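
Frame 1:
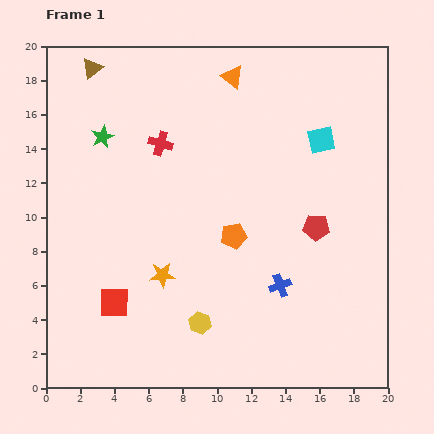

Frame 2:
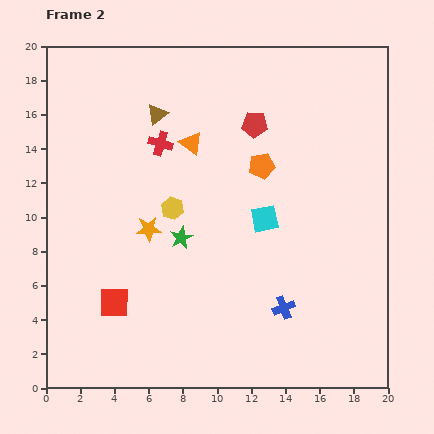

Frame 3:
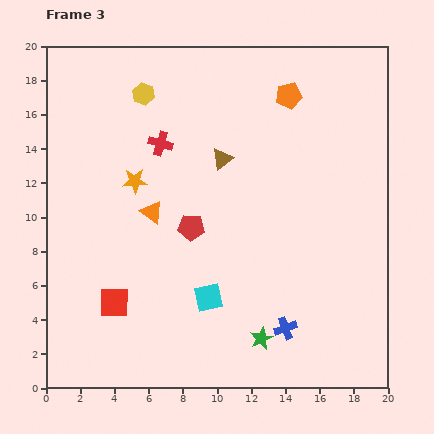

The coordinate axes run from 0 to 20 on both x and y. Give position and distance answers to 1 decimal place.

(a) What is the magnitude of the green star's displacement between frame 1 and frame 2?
7.5

The green star moved from (3.3, 14.7) to (7.9, 8.8), a distance of √(4.6² + 5.9²) ≈ 7.5.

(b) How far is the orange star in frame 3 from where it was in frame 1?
5.7

The orange star moved from (6.8, 6.6) to (5.2, 12.1), a distance of √(1.6² + 5.5²) ≈ 5.7.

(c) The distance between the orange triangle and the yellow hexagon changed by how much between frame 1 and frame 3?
-7.6

Distance in frame 1: 14.5. Distance in frame 3: 6.9.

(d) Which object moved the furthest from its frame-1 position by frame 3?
the green star

(moved 15.0; next 13.8)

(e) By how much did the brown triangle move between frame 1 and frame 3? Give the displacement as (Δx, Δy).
(7.6, -5.3)

The brown triangle was at (2.7, 18.7) in frame 1 and (10.3, 13.4) in frame 3.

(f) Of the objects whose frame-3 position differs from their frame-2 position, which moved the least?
the blue cross

(moved 1.2)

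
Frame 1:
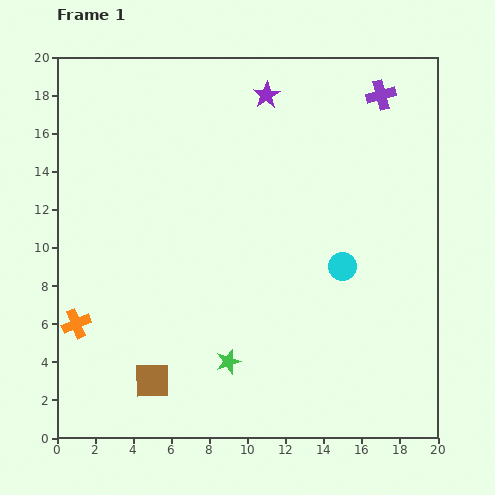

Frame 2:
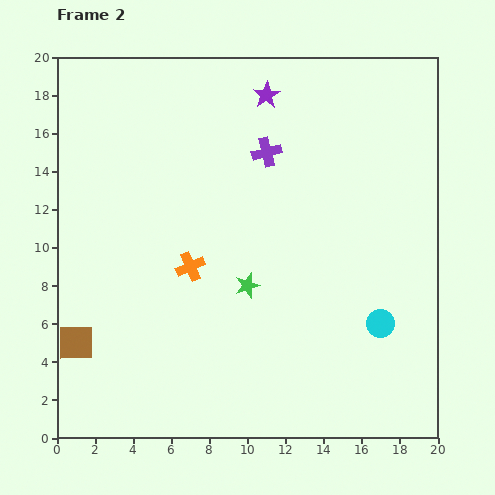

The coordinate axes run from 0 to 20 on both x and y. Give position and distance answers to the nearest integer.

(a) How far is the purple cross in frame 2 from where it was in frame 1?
7

The purple cross moved from (17, 18) to (11, 15), a distance of √(6² + 3²) ≈ 7.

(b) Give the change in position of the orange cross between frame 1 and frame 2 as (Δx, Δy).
(6, 3)

The orange cross was at (1, 6) in frame 1 and (7, 9) in frame 2.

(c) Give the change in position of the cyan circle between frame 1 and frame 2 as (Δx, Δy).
(2, -3)

The cyan circle was at (15, 9) in frame 1 and (17, 6) in frame 2.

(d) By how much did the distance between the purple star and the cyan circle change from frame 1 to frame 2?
+3

Distance in frame 1: 10. Distance in frame 2: 13.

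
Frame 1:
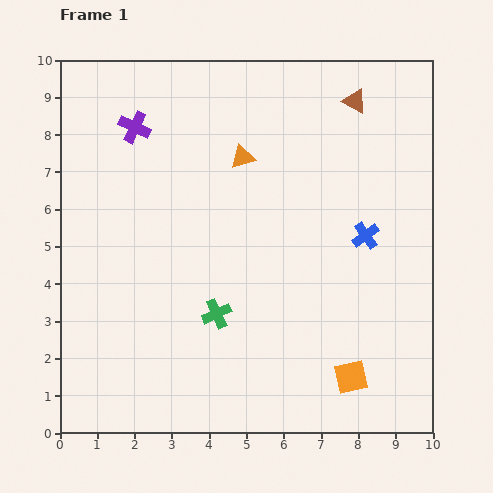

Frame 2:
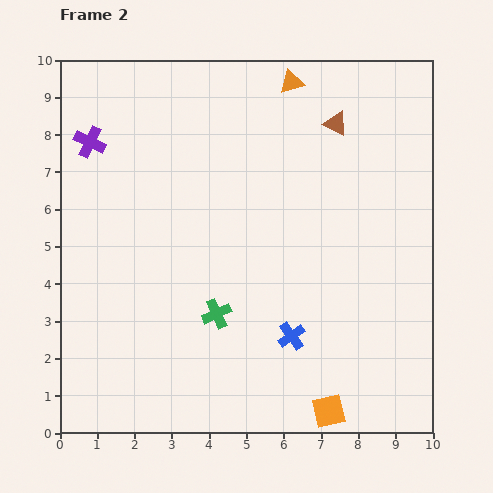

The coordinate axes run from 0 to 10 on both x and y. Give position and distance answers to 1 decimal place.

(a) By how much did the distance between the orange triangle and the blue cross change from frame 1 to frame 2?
+2.9

Distance in frame 1: 3.9. Distance in frame 2: 6.8.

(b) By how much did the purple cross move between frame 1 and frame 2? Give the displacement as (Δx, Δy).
(-1.2, -0.4)

The purple cross was at (2.0, 8.2) in frame 1 and (0.8, 7.8) in frame 2.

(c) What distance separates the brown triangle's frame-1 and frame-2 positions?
0.8

The brown triangle moved from (7.9, 8.9) to (7.4, 8.3), a distance of √(0.5² + 0.6²) ≈ 0.8.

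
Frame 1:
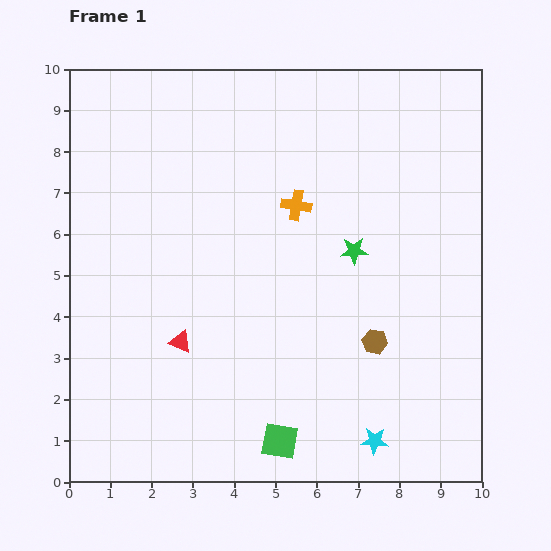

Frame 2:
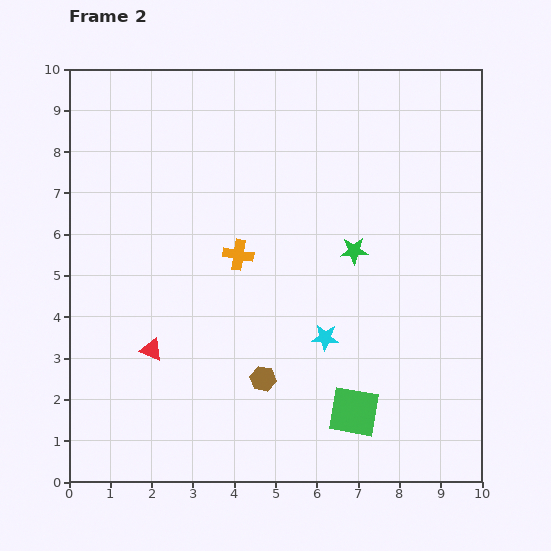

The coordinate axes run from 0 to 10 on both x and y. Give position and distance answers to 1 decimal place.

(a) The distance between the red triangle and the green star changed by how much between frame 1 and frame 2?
+0.8

Distance in frame 1: 4.7. Distance in frame 2: 5.5.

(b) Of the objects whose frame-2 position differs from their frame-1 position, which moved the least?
the red triangle

(moved 0.7)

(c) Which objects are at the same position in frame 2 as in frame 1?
the green star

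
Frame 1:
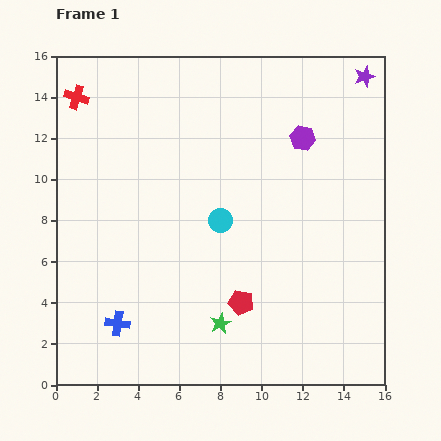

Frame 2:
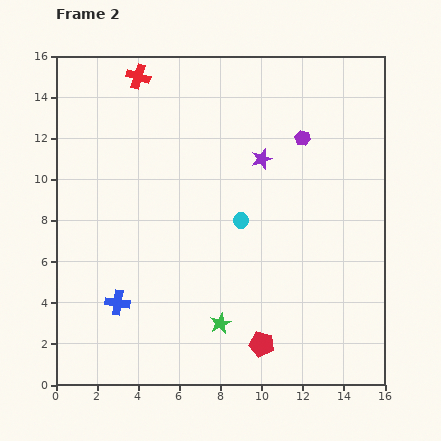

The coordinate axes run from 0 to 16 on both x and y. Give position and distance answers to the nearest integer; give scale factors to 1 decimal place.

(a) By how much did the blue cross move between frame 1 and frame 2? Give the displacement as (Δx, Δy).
(0, 1)

The blue cross was at (3, 3) in frame 1 and (3, 4) in frame 2.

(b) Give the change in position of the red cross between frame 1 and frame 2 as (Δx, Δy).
(3, 1)

The red cross was at (1, 14) in frame 1 and (4, 15) in frame 2.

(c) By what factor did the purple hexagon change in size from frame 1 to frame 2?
0.6×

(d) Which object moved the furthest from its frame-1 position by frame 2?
the purple star

(moved 6; next 3)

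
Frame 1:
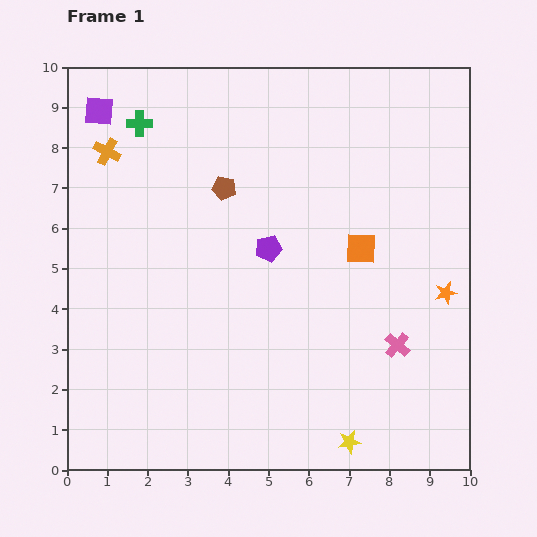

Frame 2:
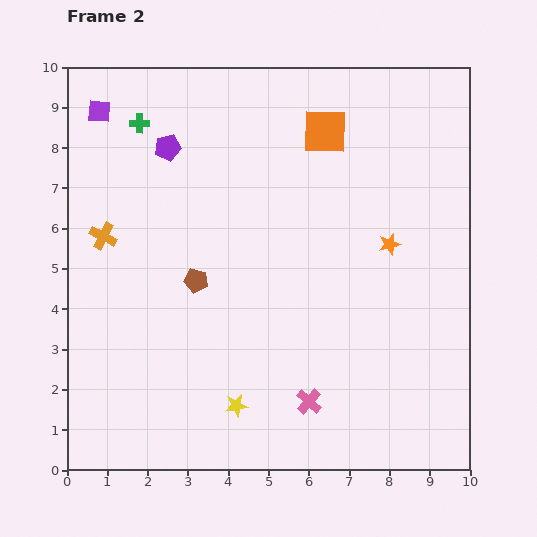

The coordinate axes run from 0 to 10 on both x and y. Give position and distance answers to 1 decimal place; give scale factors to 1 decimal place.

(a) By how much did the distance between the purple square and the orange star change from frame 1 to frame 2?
-1.8

Distance in frame 1: 9.7. Distance in frame 2: 7.9.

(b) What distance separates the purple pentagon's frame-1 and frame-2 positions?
3.5

The purple pentagon moved from (5.0, 5.5) to (2.5, 8.0), a distance of √(2.5² + 2.5²) ≈ 3.5.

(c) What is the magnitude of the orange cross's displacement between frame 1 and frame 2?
2.1

The orange cross moved from (1.0, 7.9) to (0.9, 5.8), a distance of √(0.1² + 2.1²) ≈ 2.1.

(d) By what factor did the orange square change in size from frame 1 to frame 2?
1.5×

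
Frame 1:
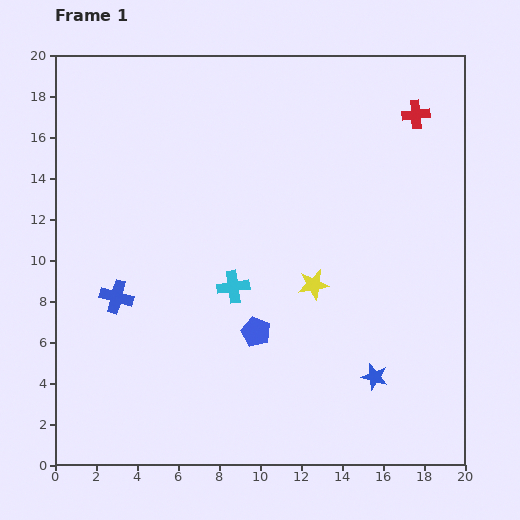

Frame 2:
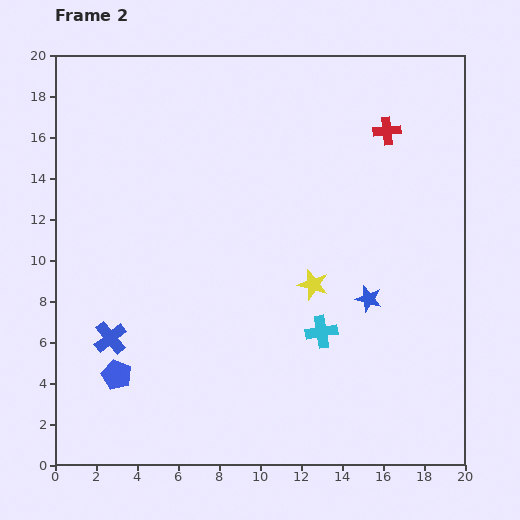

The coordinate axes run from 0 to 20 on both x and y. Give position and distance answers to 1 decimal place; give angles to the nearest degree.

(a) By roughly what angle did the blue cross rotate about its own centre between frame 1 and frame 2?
35° clockwise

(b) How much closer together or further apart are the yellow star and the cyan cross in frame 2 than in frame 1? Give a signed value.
-1.6

Distance in frame 1: 3.9. Distance in frame 2: 2.3.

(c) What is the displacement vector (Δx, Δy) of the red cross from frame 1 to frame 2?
(-1.4, -0.8)

The red cross was at (17.6, 17.1) in frame 1 and (16.2, 16.3) in frame 2.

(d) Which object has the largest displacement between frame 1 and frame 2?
the blue pentagon

(moved 7.1; next 4.8)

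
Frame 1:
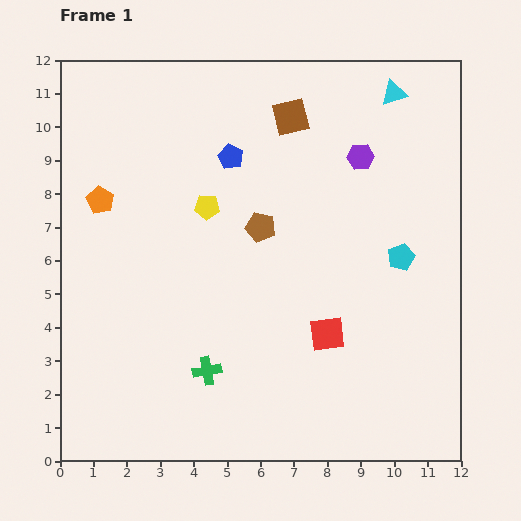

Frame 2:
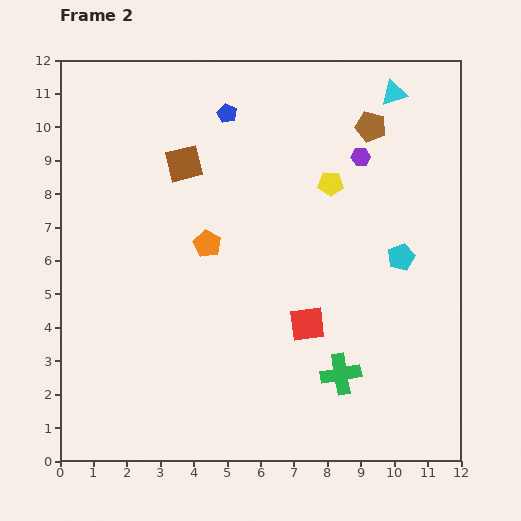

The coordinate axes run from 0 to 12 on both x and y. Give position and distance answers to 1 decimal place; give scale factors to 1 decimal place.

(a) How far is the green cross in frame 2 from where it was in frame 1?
4.0

The green cross moved from (4.4, 2.7) to (8.4, 2.6), a distance of √(4.0² + 0.1²) ≈ 4.0.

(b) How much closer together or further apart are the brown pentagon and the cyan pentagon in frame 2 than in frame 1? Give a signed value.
-0.3

Distance in frame 1: 4.3. Distance in frame 2: 4.0.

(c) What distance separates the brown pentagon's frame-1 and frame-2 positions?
4.5

The brown pentagon moved from (6.0, 7.0) to (9.3, 10.0), a distance of √(3.3² + 3.0²) ≈ 4.5.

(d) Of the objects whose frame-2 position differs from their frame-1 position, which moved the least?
the red square

(moved 0.7)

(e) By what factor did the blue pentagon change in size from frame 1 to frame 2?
0.8×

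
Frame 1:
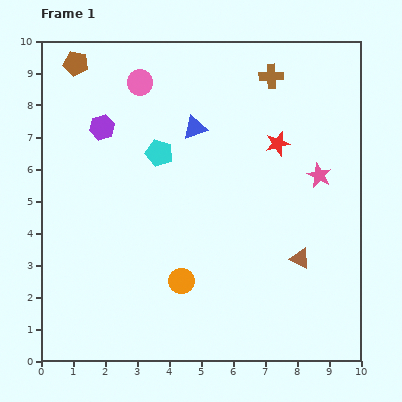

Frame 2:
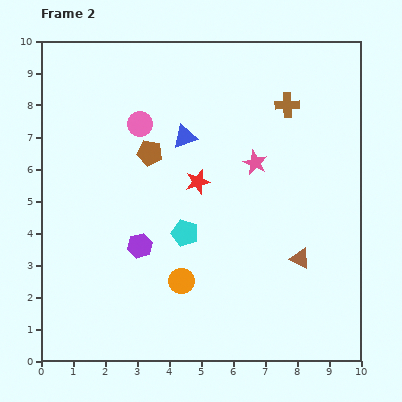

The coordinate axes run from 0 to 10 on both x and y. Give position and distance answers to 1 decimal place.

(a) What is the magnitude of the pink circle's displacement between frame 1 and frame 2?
1.3

The pink circle moved from (3.1, 8.7) to (3.1, 7.4), a distance of √(0.0² + 1.3²) ≈ 1.3.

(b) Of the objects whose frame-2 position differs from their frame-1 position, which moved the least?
the blue triangle

(moved 0.4)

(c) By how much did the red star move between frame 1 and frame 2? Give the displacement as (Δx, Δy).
(-2.5, -1.2)

The red star was at (7.4, 6.8) in frame 1 and (4.9, 5.6) in frame 2.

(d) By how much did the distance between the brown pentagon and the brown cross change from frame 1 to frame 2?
-1.5

Distance in frame 1: 6.1. Distance in frame 2: 4.6.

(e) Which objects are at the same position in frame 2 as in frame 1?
the orange circle, the brown triangle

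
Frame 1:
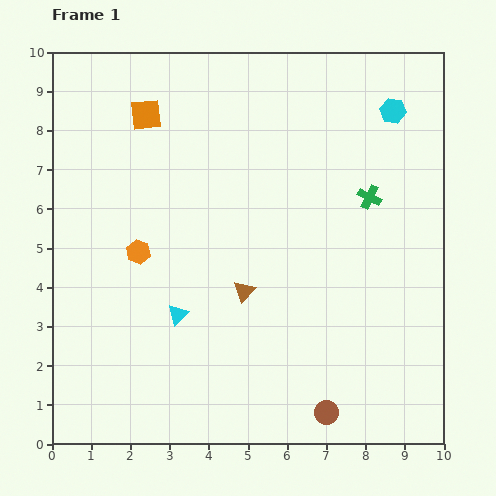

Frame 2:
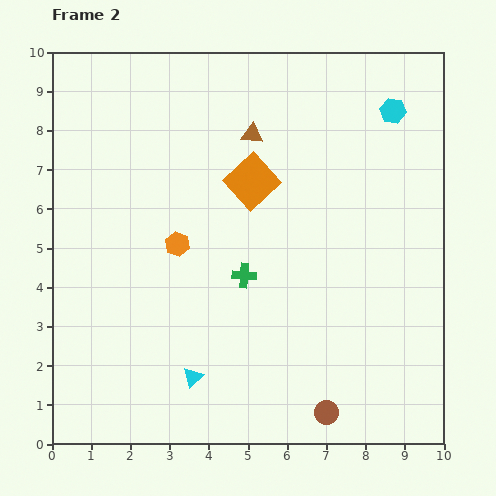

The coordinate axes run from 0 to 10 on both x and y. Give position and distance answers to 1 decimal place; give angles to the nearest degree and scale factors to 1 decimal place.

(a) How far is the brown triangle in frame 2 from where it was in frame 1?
4.0

The brown triangle moved from (4.9, 3.9) to (5.1, 7.9), a distance of √(0.2² + 4.0²) ≈ 4.0.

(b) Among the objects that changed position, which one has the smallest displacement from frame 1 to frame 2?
the orange hexagon

(moved 1.0)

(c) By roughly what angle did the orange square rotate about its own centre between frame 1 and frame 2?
37° counter-clockwise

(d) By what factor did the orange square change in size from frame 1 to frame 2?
1.6×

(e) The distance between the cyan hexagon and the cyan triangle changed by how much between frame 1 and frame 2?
+0.9

Distance in frame 1: 7.6. Distance in frame 2: 8.5.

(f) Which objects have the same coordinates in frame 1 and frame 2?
the brown circle, the cyan hexagon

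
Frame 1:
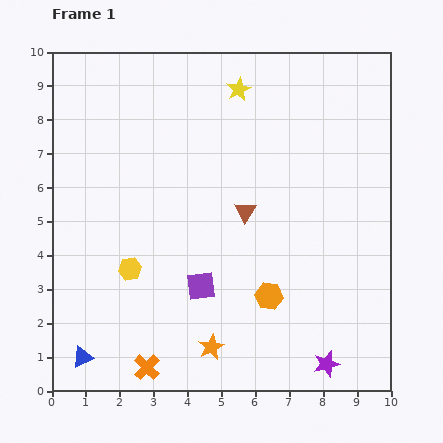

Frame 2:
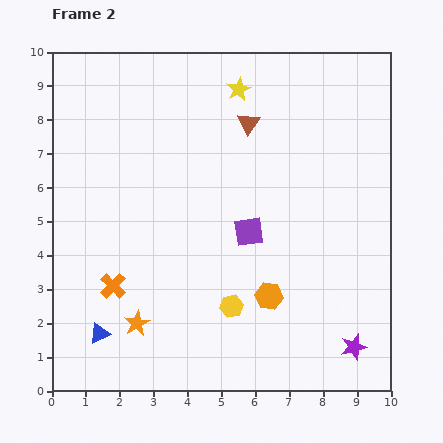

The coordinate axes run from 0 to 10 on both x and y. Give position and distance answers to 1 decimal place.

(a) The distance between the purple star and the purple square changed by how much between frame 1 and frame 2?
+0.2

Distance in frame 1: 4.4. Distance in frame 2: 4.6.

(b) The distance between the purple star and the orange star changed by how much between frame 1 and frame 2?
+3.0

Distance in frame 1: 3.4. Distance in frame 2: 6.4.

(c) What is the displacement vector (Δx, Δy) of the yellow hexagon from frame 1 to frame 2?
(3.0, -1.1)

The yellow hexagon was at (2.3, 3.6) in frame 1 and (5.3, 2.5) in frame 2.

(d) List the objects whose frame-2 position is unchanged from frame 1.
the orange hexagon, the yellow star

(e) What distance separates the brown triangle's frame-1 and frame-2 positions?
2.6

The brown triangle moved from (5.7, 5.3) to (5.8, 7.9), a distance of √(0.1² + 2.6²) ≈ 2.6.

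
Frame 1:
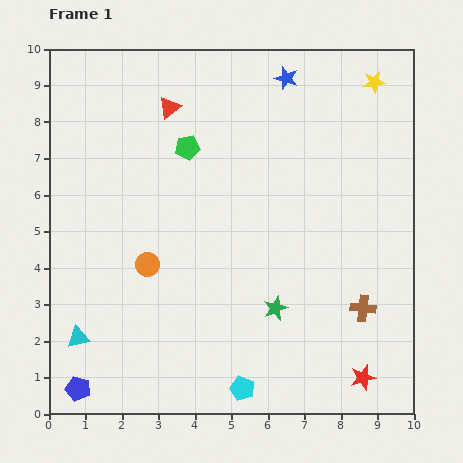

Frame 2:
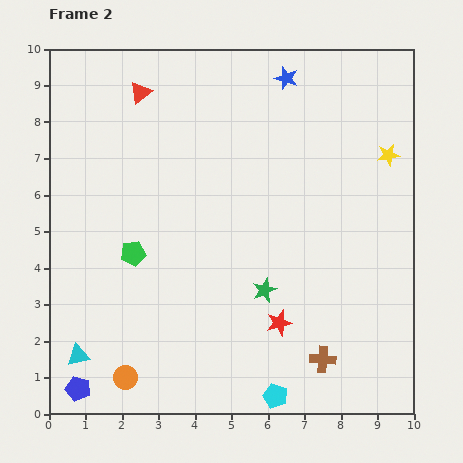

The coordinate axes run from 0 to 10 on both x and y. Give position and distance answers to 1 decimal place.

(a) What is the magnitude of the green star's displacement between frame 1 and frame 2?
0.6

The green star moved from (6.2, 2.9) to (5.9, 3.4), a distance of √(0.3² + 0.5²) ≈ 0.6.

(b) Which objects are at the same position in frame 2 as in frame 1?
the blue star, the blue pentagon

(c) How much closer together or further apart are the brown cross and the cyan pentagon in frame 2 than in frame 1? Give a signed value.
-2.4

Distance in frame 1: 4.0. Distance in frame 2: 1.6.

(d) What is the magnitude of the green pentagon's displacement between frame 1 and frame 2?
3.3

The green pentagon moved from (3.8, 7.3) to (2.3, 4.4), a distance of √(1.5² + 2.9²) ≈ 3.3.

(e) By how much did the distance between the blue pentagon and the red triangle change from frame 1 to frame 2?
+0.2

Distance in frame 1: 8.1. Distance in frame 2: 8.3.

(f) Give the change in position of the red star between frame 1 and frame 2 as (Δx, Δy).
(-2.3, 1.5)

The red star was at (8.6, 1.0) in frame 1 and (6.3, 2.5) in frame 2.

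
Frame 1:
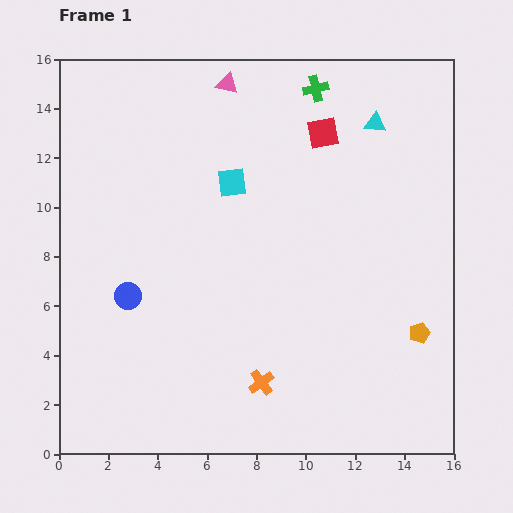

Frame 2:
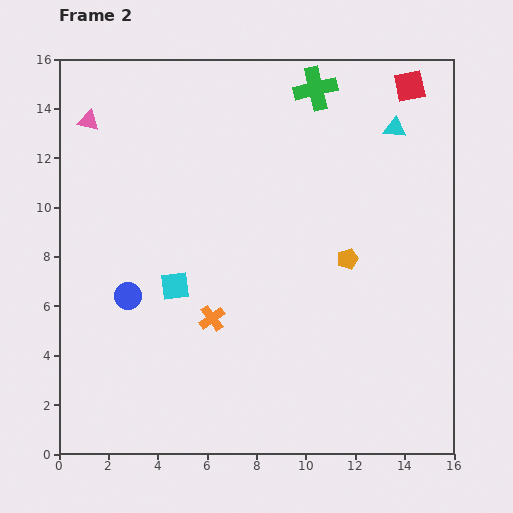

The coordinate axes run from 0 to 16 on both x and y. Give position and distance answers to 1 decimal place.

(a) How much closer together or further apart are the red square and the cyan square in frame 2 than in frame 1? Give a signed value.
+8.3

Distance in frame 1: 4.2. Distance in frame 2: 12.5.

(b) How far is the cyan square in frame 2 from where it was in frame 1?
4.8

The cyan square moved from (7.0, 11.0) to (4.7, 6.8), a distance of √(2.3² + 4.2²) ≈ 4.8.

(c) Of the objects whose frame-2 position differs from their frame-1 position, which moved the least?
the cyan triangle

(moved 0.8)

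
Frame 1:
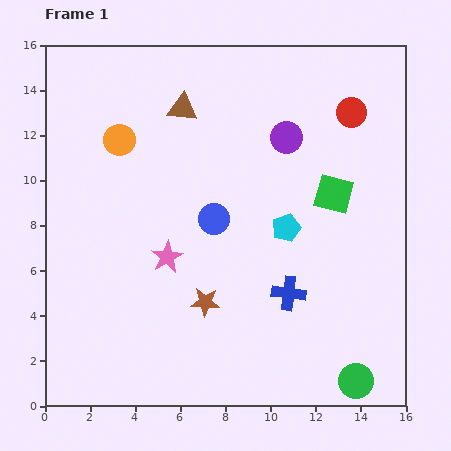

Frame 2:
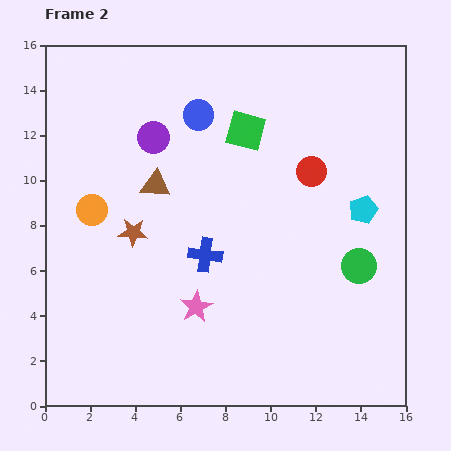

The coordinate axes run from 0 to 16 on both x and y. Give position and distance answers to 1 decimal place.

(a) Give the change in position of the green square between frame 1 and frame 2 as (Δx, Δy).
(-3.9, 2.8)

The green square was at (12.8, 9.4) in frame 1 and (8.9, 12.2) in frame 2.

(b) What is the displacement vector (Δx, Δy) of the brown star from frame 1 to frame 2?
(-3.2, 3.1)

The brown star was at (7.1, 4.6) in frame 1 and (3.9, 7.7) in frame 2.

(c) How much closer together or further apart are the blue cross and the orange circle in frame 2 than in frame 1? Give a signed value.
-4.7

Distance in frame 1: 10.1. Distance in frame 2: 5.4.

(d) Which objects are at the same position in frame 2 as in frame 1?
none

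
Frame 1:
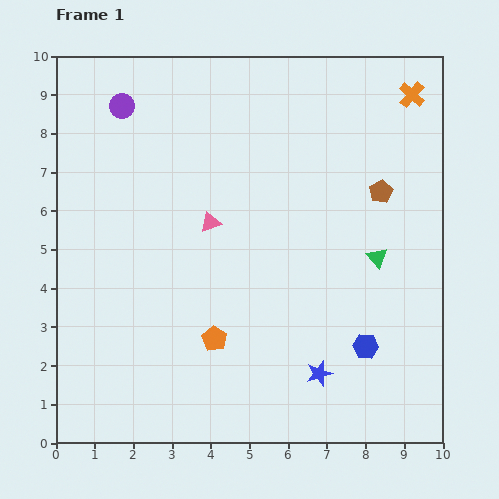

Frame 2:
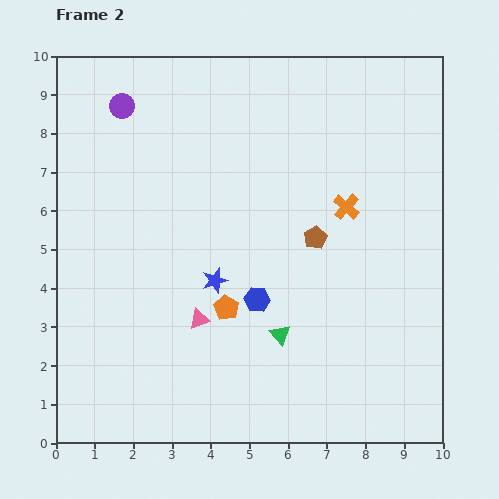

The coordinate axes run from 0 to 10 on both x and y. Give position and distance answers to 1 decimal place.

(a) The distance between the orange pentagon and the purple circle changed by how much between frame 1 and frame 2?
-0.6

Distance in frame 1: 6.5. Distance in frame 2: 5.9.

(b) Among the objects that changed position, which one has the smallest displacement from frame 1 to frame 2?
the orange pentagon

(moved 0.9)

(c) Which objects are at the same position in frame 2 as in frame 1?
the purple circle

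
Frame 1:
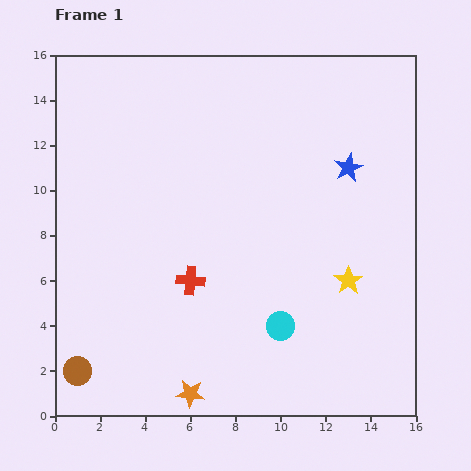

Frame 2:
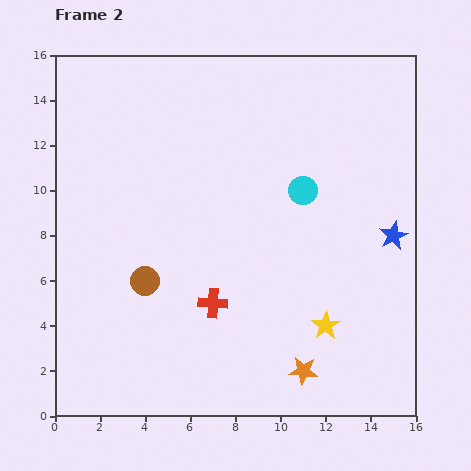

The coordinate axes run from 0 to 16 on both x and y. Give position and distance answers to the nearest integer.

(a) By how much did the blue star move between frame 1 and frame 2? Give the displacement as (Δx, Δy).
(2, -3)

The blue star was at (13, 11) in frame 1 and (15, 8) in frame 2.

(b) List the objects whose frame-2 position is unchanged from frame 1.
none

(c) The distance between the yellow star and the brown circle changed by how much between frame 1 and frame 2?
-5

Distance in frame 1: 13. Distance in frame 2: 8.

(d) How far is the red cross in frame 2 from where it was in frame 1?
1

The red cross moved from (6, 6) to (7, 5), a distance of √(1² + 1²) ≈ 1.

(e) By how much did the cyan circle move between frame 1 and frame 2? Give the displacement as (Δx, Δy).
(1, 6)

The cyan circle was at (10, 4) in frame 1 and (11, 10) in frame 2.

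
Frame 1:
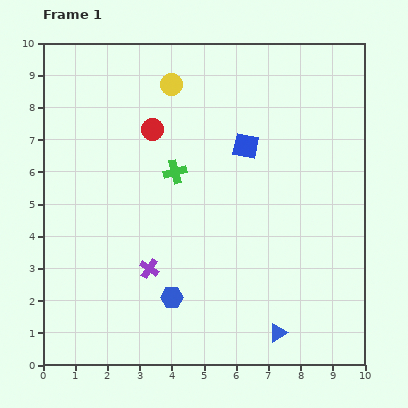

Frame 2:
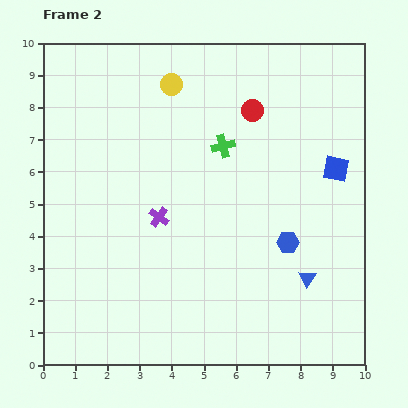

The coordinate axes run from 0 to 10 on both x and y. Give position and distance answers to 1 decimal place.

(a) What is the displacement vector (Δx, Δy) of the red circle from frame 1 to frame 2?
(3.1, 0.6)

The red circle was at (3.4, 7.3) in frame 1 and (6.5, 7.9) in frame 2.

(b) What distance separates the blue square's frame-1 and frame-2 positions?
2.9

The blue square moved from (6.3, 6.8) to (9.1, 6.1), a distance of √(2.8² + 0.7²) ≈ 2.9.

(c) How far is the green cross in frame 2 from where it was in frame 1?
1.7

The green cross moved from (4.1, 6.0) to (5.6, 6.8), a distance of √(1.5² + 0.8²) ≈ 1.7.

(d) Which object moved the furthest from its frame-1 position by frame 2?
the blue hexagon

(moved 4.0; next 3.2)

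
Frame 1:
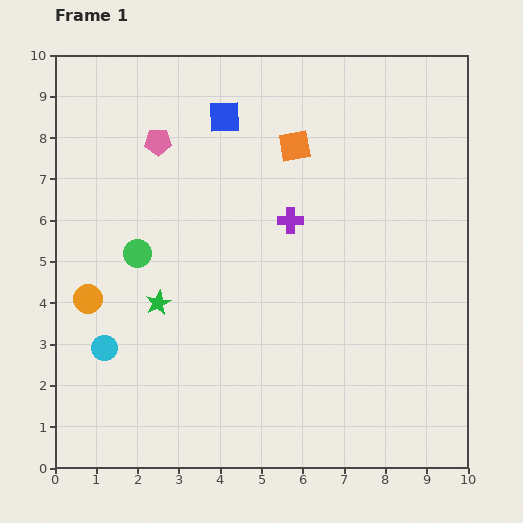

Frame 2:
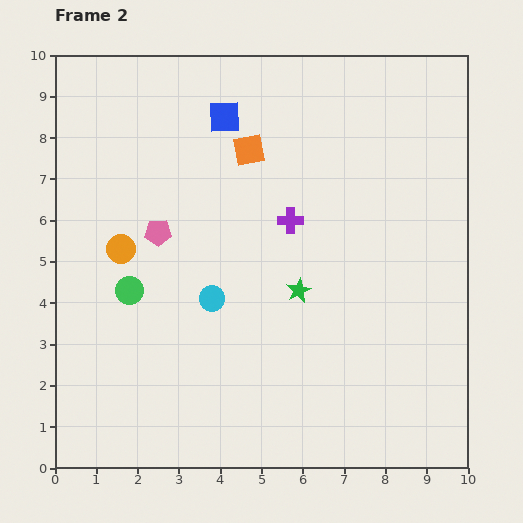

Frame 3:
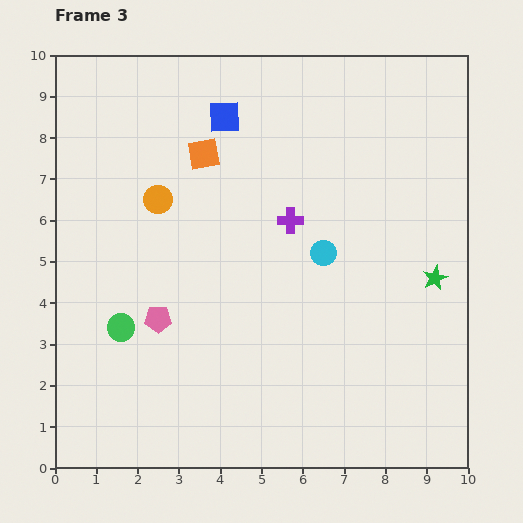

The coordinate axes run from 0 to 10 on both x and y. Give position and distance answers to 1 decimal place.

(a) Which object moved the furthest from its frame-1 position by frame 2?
the green star

(moved 3.4; next 2.9)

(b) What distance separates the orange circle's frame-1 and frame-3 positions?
2.9

The orange circle moved from (0.8, 4.1) to (2.5, 6.5), a distance of √(1.7² + 2.4²) ≈ 2.9.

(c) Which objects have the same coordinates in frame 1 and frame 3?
the purple cross, the blue square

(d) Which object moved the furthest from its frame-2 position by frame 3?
the green star

(moved 3.3; next 2.9)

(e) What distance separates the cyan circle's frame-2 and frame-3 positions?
2.9

The cyan circle moved from (3.8, 4.1) to (6.5, 5.2), a distance of √(2.7² + 1.1²) ≈ 2.9.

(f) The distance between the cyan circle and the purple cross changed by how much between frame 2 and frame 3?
-1.6

Distance in frame 2: 2.7. Distance in frame 3: 1.1.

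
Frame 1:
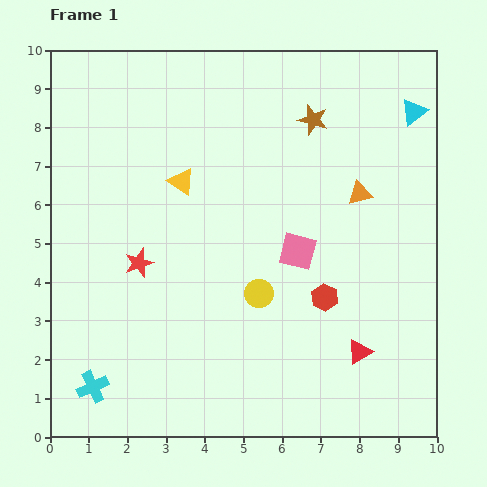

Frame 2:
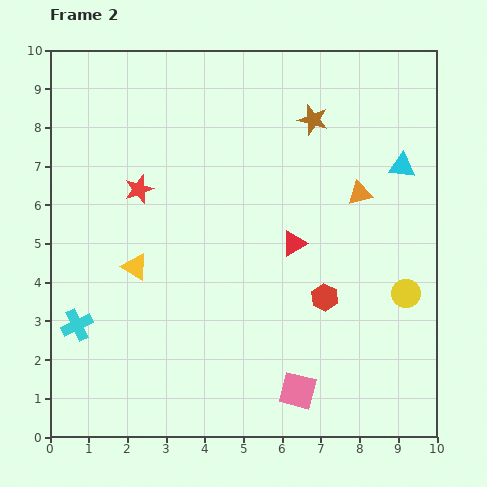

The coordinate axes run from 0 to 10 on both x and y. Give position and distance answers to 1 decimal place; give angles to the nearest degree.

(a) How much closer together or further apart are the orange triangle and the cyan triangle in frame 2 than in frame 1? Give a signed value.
-1.2

Distance in frame 1: 2.5. Distance in frame 2: 1.3.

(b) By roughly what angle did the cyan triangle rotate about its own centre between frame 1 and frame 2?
44° clockwise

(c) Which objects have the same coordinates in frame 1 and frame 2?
the brown star, the orange triangle, the red hexagon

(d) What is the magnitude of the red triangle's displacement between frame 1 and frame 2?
3.3

The red triangle moved from (8.0, 2.2) to (6.3, 5.0), a distance of √(1.7² + 2.8²) ≈ 3.3.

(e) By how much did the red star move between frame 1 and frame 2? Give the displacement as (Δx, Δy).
(0.0, 1.9)

The red star was at (2.3, 4.5) in frame 1 and (2.3, 6.4) in frame 2.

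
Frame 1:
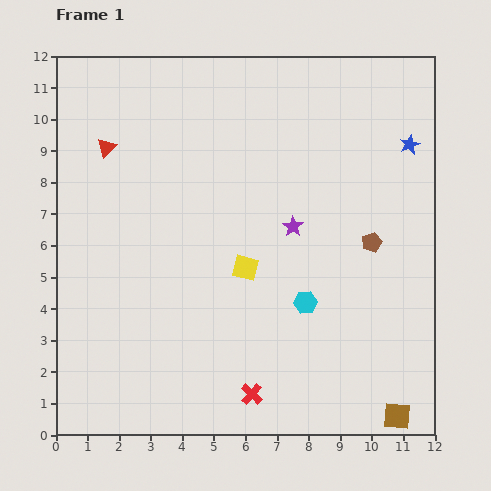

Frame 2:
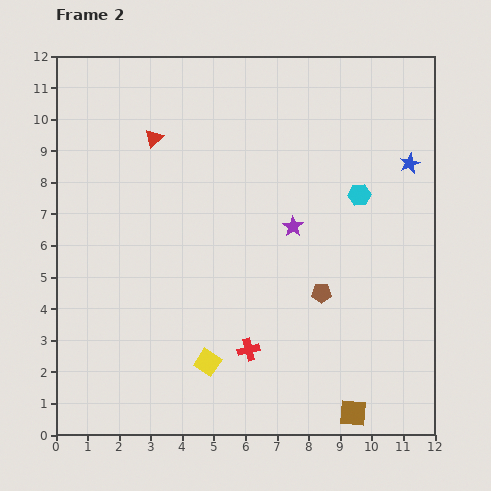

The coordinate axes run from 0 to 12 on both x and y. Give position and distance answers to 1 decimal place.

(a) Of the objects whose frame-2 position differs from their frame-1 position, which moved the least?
the blue star

(moved 0.6)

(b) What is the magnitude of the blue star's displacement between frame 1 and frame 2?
0.6

The blue star moved from (11.2, 9.2) to (11.2, 8.6), a distance of √(0.0² + 0.6²) ≈ 0.6.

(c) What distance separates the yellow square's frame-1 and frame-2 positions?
3.2

The yellow square moved from (6.0, 5.3) to (4.8, 2.3), a distance of √(1.2² + 3.0²) ≈ 3.2.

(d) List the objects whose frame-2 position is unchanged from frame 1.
the purple star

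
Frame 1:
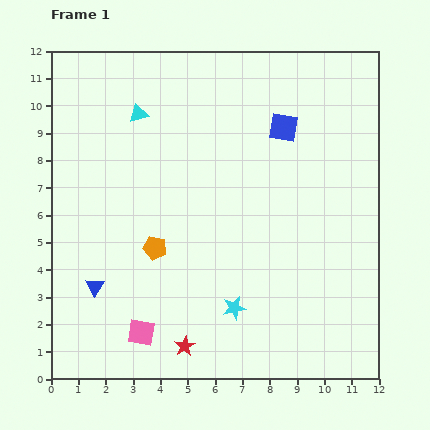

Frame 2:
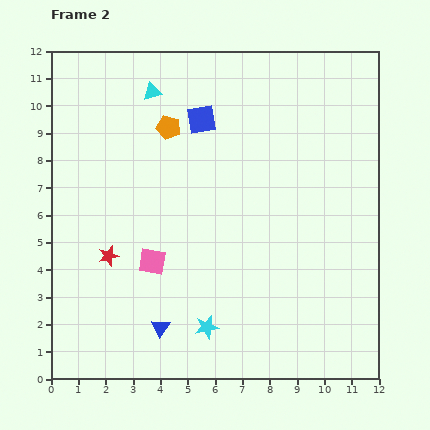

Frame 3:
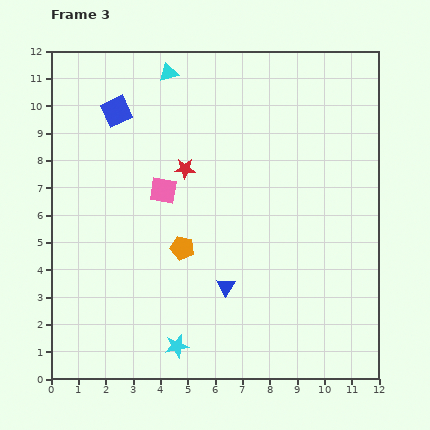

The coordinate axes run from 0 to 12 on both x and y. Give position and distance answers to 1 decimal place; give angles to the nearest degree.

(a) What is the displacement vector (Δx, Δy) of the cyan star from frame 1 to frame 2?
(-1.0, -0.7)

The cyan star was at (6.7, 2.6) in frame 1 and (5.7, 1.9) in frame 2.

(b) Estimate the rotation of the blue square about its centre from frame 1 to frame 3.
33° counter-clockwise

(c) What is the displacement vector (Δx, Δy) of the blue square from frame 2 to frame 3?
(-3.1, 0.3)

The blue square was at (5.5, 9.5) in frame 2 and (2.4, 9.8) in frame 3.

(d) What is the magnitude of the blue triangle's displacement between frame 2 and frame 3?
2.8

The blue triangle moved from (4.0, 1.9) to (6.4, 3.4), a distance of √(2.4² + 1.5²) ≈ 2.8.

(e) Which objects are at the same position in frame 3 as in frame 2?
none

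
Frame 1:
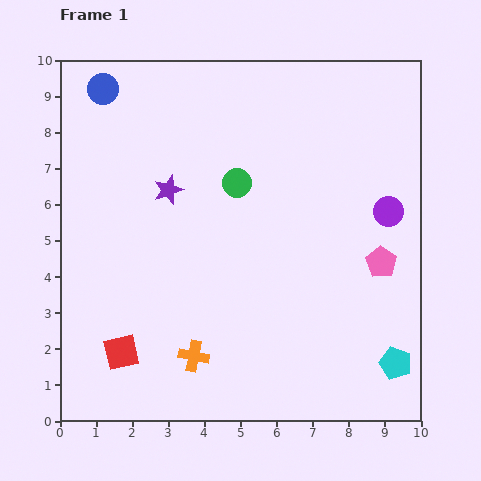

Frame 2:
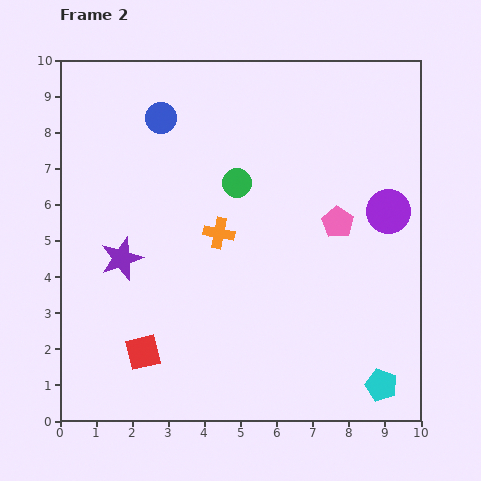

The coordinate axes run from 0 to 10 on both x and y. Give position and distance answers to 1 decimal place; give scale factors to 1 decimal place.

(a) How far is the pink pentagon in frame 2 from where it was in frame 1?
1.6

The pink pentagon moved from (8.9, 4.4) to (7.7, 5.5), a distance of √(1.2² + 1.1²) ≈ 1.6.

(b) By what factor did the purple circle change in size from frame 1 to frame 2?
1.5×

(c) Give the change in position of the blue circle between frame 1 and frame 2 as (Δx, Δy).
(1.6, -0.8)

The blue circle was at (1.2, 9.2) in frame 1 and (2.8, 8.4) in frame 2.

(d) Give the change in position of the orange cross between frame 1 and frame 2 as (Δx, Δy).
(0.7, 3.4)

The orange cross was at (3.7, 1.8) in frame 1 and (4.4, 5.2) in frame 2.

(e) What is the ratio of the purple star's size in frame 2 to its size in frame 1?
1.4×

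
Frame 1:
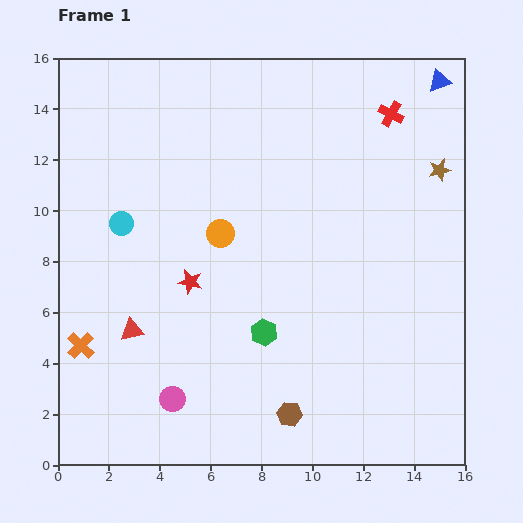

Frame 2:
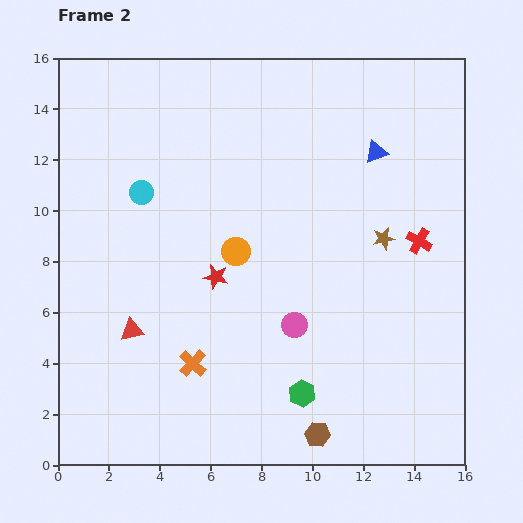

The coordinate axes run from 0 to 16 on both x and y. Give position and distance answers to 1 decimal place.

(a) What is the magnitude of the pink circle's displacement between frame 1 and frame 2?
5.6

The pink circle moved from (4.5, 2.6) to (9.3, 5.5), a distance of √(4.8² + 2.9²) ≈ 5.6.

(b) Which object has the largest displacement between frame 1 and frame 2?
the pink circle

(moved 5.6; next 5.1)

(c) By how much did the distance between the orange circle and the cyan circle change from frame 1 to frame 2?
+0.5

Distance in frame 1: 3.9. Distance in frame 2: 4.4.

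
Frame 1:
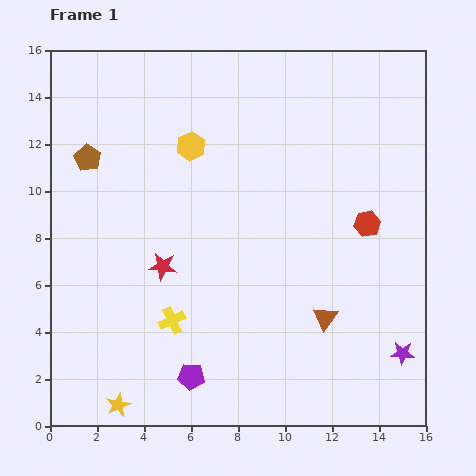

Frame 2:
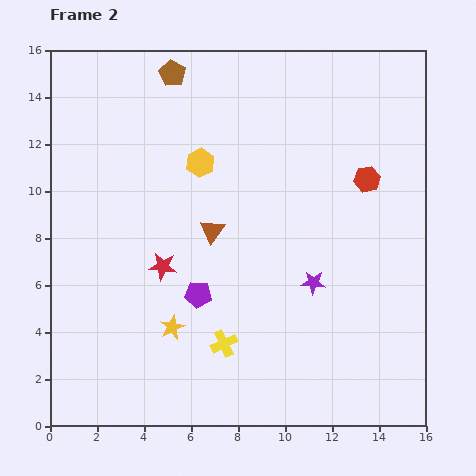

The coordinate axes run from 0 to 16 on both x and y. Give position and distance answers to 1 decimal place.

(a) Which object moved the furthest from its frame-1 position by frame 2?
the brown triangle

(moved 6.1; next 5.1)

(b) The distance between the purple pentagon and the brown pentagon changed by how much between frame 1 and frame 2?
-0.8

Distance in frame 1: 10.3. Distance in frame 2: 9.5.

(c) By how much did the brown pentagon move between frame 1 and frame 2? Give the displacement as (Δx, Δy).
(3.6, 3.6)

The brown pentagon was at (1.6, 11.4) in frame 1 and (5.2, 15.0) in frame 2.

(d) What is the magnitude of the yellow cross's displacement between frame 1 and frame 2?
2.4

The yellow cross moved from (5.2, 4.5) to (7.4, 3.5), a distance of √(2.2² + 1.0²) ≈ 2.4.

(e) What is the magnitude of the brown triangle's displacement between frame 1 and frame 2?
6.1

The brown triangle moved from (11.7, 4.6) to (6.9, 8.3), a distance of √(4.8² + 3.7²) ≈ 6.1.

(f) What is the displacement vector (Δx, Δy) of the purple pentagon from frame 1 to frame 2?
(0.3, 3.5)

The purple pentagon was at (6.0, 2.1) in frame 1 and (6.3, 5.6) in frame 2.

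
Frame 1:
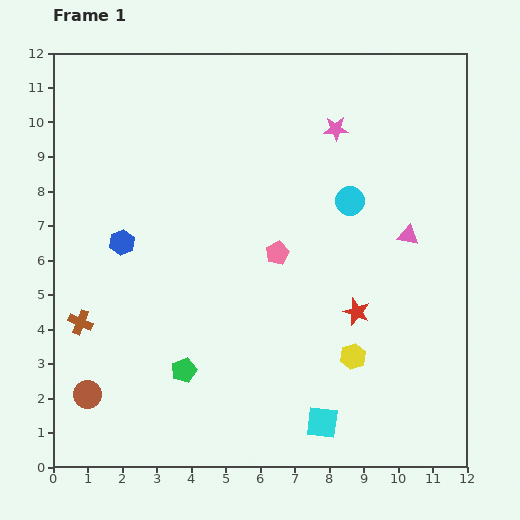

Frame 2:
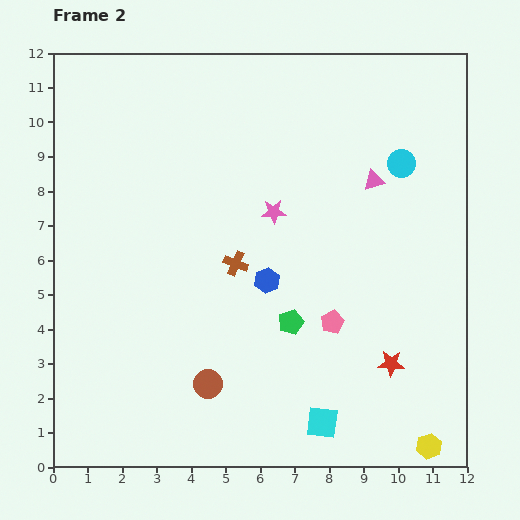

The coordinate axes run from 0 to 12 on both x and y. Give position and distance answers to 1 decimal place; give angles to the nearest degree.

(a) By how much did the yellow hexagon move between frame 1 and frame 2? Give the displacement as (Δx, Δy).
(2.2, -2.6)

The yellow hexagon was at (8.7, 3.2) in frame 1 and (10.9, 0.6) in frame 2.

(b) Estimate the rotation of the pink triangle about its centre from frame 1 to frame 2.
27° counter-clockwise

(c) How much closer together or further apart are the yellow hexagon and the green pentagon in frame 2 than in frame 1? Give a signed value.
+0.5

Distance in frame 1: 4.9. Distance in frame 2: 5.4.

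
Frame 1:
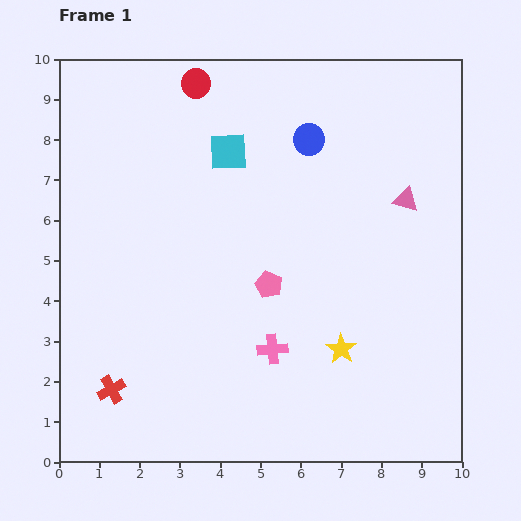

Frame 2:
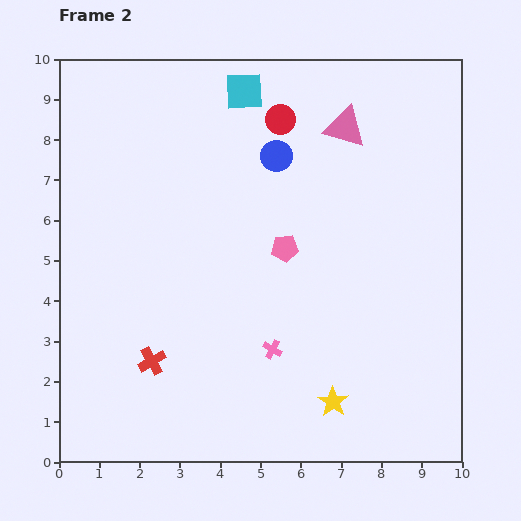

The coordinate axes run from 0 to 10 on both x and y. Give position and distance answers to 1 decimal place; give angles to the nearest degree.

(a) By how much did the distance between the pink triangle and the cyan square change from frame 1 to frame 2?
-1.9

Distance in frame 1: 4.6. Distance in frame 2: 2.7.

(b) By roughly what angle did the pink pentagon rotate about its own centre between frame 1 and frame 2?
30° counter-clockwise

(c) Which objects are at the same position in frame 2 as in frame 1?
the pink cross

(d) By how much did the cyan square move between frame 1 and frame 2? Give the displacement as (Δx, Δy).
(0.4, 1.5)

The cyan square was at (4.2, 7.7) in frame 1 and (4.6, 9.2) in frame 2.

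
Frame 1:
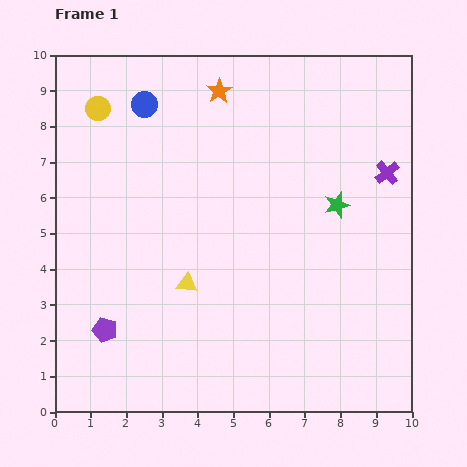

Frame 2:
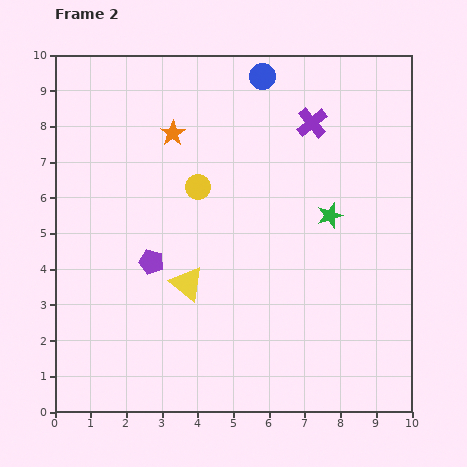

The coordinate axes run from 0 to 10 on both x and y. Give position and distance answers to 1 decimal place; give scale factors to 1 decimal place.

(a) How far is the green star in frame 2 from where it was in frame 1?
0.4

The green star moved from (7.9, 5.8) to (7.7, 5.5), a distance of √(0.2² + 0.3²) ≈ 0.4.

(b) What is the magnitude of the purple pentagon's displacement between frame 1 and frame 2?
2.3

The purple pentagon moved from (1.4, 2.3) to (2.7, 4.2), a distance of √(1.3² + 1.9²) ≈ 2.3.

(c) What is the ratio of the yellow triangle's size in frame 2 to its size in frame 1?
1.7×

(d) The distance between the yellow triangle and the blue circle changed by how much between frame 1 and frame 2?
+1.1

Distance in frame 1: 5.1. Distance in frame 2: 6.2.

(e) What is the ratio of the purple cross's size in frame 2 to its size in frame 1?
1.3×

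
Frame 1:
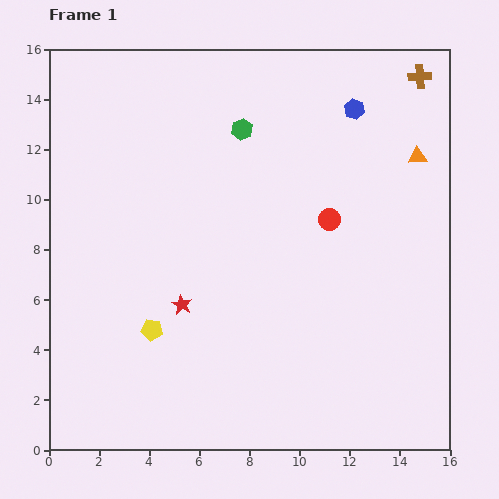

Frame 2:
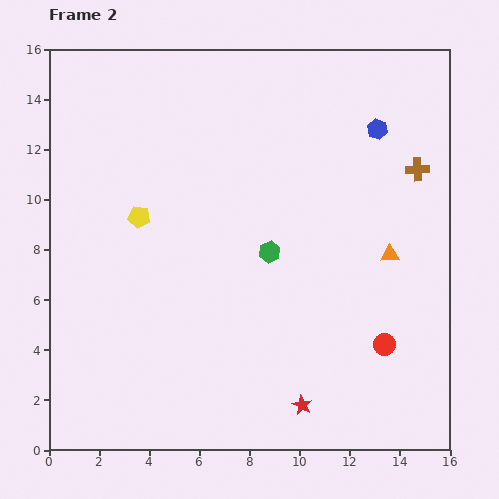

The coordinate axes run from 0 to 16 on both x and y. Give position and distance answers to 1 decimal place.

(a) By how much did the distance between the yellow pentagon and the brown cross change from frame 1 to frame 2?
-3.4

Distance in frame 1: 14.7. Distance in frame 2: 11.3.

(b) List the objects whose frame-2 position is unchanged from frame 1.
none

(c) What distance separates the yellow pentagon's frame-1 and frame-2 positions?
4.5

The yellow pentagon moved from (4.1, 4.8) to (3.6, 9.3), a distance of √(0.5² + 4.5²) ≈ 4.5.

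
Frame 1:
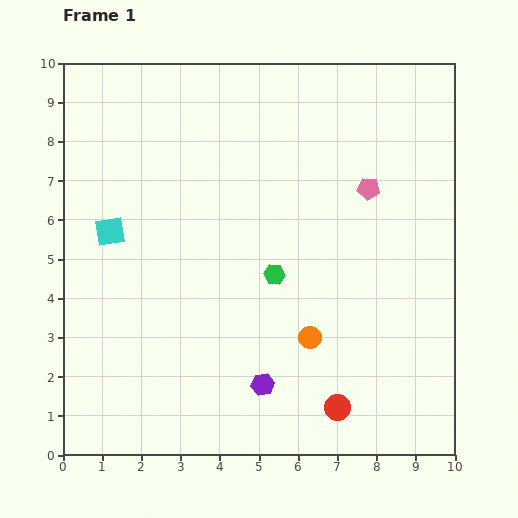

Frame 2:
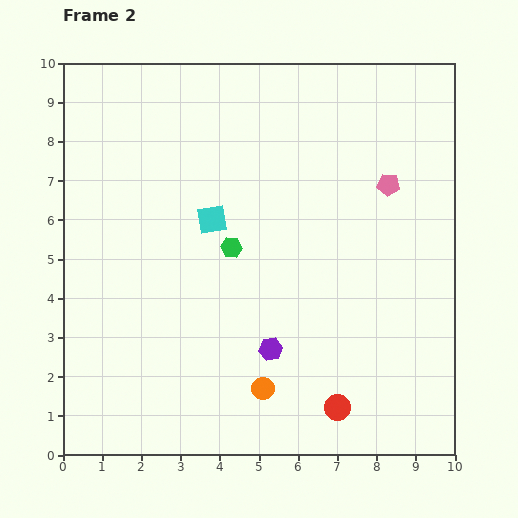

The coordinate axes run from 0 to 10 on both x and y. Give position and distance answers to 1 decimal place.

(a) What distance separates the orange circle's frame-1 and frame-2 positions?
1.8

The orange circle moved from (6.3, 3.0) to (5.1, 1.7), a distance of √(1.2² + 1.3²) ≈ 1.8.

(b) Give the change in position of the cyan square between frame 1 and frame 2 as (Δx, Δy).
(2.6, 0.3)

The cyan square was at (1.2, 5.7) in frame 1 and (3.8, 6.0) in frame 2.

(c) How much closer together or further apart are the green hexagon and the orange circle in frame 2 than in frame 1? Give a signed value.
+1.9

Distance in frame 1: 1.8. Distance in frame 2: 3.7.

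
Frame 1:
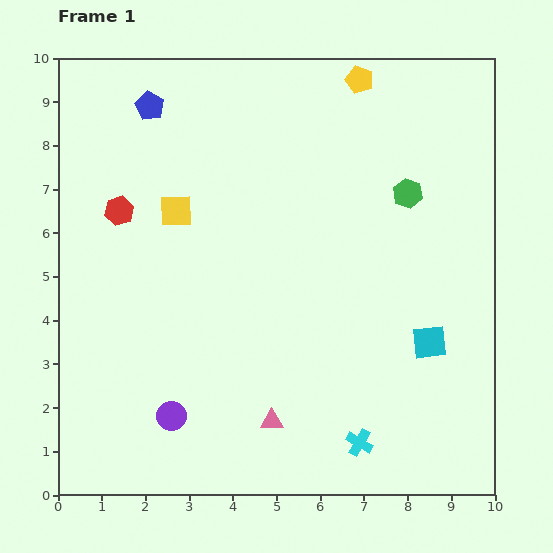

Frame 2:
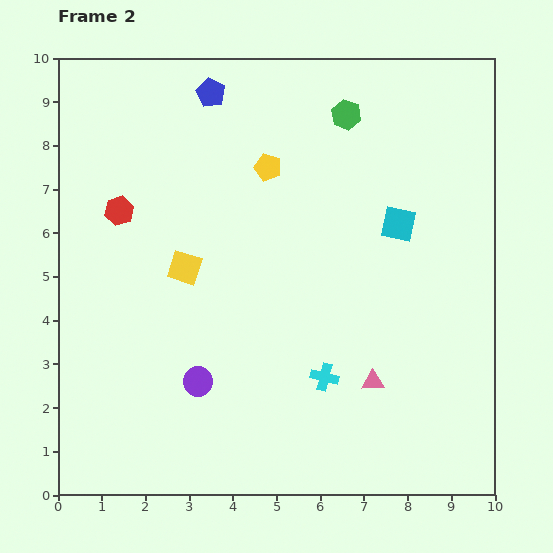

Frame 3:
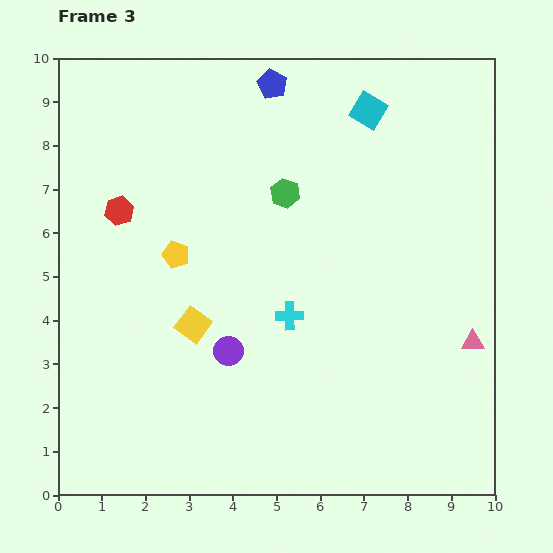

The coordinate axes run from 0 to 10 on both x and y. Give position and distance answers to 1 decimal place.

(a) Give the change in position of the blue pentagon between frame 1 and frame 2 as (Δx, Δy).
(1.4, 0.3)

The blue pentagon was at (2.1, 8.9) in frame 1 and (3.5, 9.2) in frame 2.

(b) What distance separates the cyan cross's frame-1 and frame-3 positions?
3.3

The cyan cross moved from (6.9, 1.2) to (5.3, 4.1), a distance of √(1.6² + 2.9²) ≈ 3.3.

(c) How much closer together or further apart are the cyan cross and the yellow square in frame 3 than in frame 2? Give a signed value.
-1.9

Distance in frame 2: 4.1. Distance in frame 3: 2.2.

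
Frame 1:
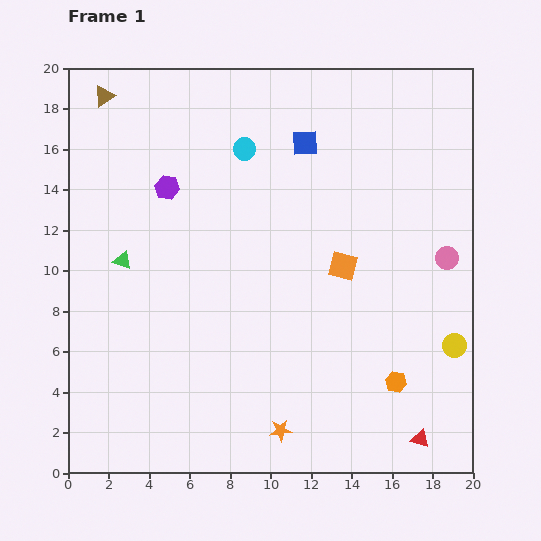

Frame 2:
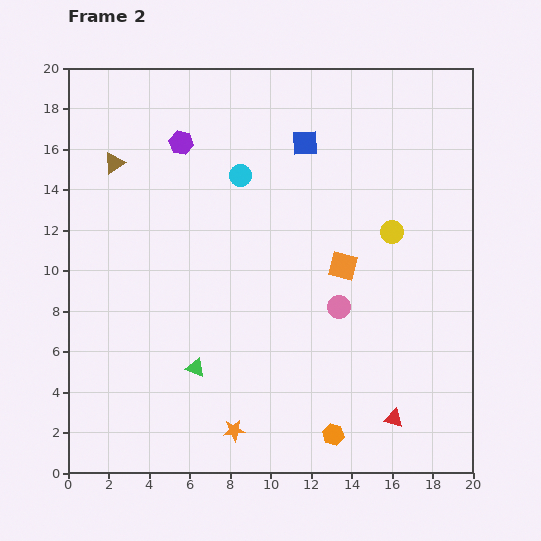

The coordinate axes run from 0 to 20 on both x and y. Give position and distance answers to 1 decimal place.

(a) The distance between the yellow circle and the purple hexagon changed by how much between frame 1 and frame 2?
-4.9

Distance in frame 1: 16.2. Distance in frame 2: 11.3.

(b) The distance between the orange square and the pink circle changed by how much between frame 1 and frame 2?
-3.1

Distance in frame 1: 5.1. Distance in frame 2: 2.0.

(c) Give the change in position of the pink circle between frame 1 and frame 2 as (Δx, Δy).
(-5.3, -2.4)

The pink circle was at (18.7, 10.6) in frame 1 and (13.4, 8.2) in frame 2.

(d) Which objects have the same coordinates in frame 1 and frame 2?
the orange square, the blue square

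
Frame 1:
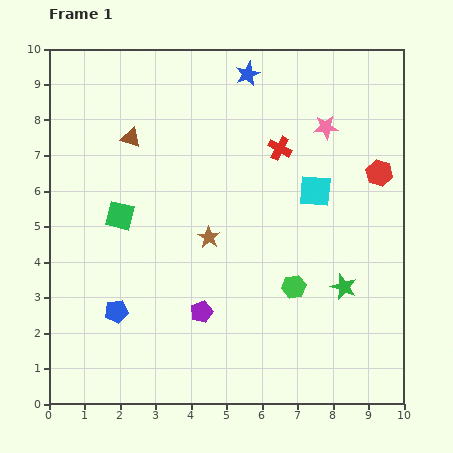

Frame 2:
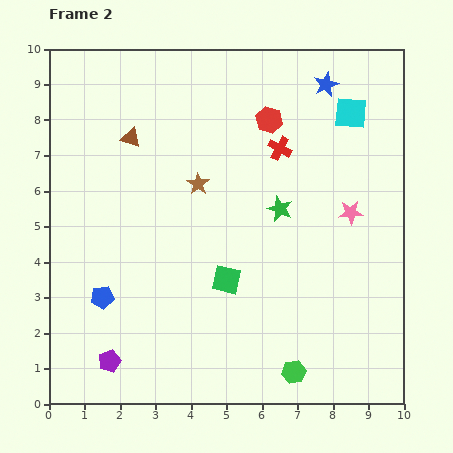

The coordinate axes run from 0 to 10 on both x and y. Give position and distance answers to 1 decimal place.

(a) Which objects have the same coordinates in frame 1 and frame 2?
the red cross, the brown triangle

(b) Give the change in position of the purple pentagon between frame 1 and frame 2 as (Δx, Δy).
(-2.6, -1.4)

The purple pentagon was at (4.3, 2.6) in frame 1 and (1.7, 1.2) in frame 2.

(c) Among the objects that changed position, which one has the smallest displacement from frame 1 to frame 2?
the blue pentagon

(moved 0.6)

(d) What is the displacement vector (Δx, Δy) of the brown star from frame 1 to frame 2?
(-0.3, 1.5)

The brown star was at (4.5, 4.7) in frame 1 and (4.2, 6.2) in frame 2.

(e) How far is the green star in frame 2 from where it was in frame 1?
2.8

The green star moved from (8.3, 3.3) to (6.5, 5.5), a distance of √(1.8² + 2.2²) ≈ 2.8.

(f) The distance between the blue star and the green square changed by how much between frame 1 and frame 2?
+0.8

Distance in frame 1: 5.4. Distance in frame 2: 6.2.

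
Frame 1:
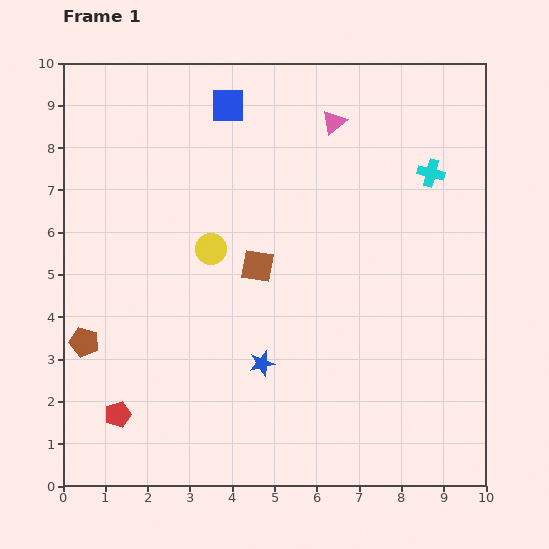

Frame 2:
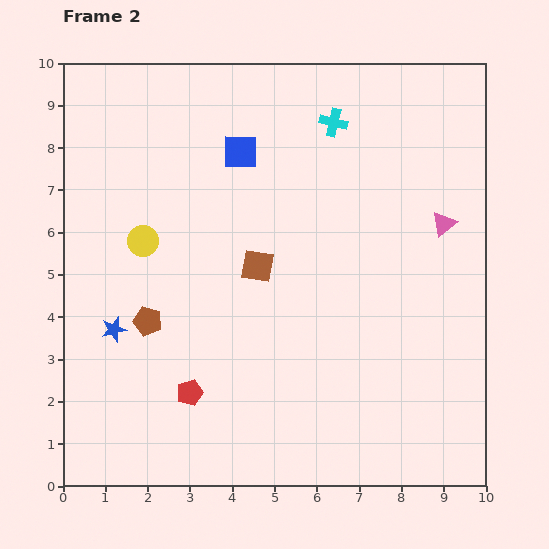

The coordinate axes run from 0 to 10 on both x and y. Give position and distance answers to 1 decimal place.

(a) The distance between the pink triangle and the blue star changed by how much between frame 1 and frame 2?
+2.3

Distance in frame 1: 5.9. Distance in frame 2: 8.2.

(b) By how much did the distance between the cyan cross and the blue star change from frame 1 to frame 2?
+1.1

Distance in frame 1: 6.0. Distance in frame 2: 7.1.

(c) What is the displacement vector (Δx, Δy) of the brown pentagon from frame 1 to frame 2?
(1.5, 0.5)

The brown pentagon was at (0.5, 3.4) in frame 1 and (2.0, 3.9) in frame 2.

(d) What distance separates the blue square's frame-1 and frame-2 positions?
1.1

The blue square moved from (3.9, 9.0) to (4.2, 7.9), a distance of √(0.3² + 1.1²) ≈ 1.1.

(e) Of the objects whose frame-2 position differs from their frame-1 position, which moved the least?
the blue square

(moved 1.1)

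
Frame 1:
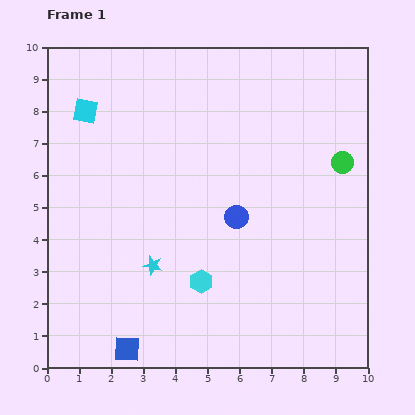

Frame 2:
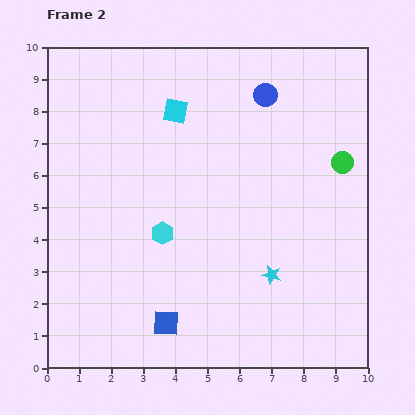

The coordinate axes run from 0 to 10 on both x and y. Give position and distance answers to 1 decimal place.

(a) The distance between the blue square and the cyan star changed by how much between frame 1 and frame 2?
+0.9

Distance in frame 1: 2.7. Distance in frame 2: 3.6.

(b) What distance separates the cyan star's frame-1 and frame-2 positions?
3.7

The cyan star moved from (3.3, 3.2) to (7.0, 2.9), a distance of √(3.7² + 0.3²) ≈ 3.7.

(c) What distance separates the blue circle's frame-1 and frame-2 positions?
3.9

The blue circle moved from (5.9, 4.7) to (6.8, 8.5), a distance of √(0.9² + 3.8²) ≈ 3.9.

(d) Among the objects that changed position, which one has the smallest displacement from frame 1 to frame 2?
the blue square

(moved 1.4)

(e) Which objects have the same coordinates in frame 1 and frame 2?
the green circle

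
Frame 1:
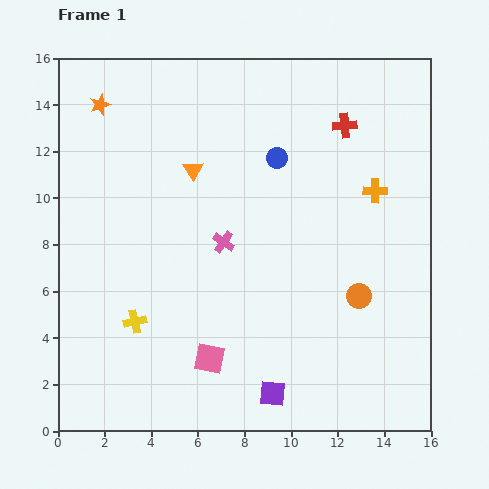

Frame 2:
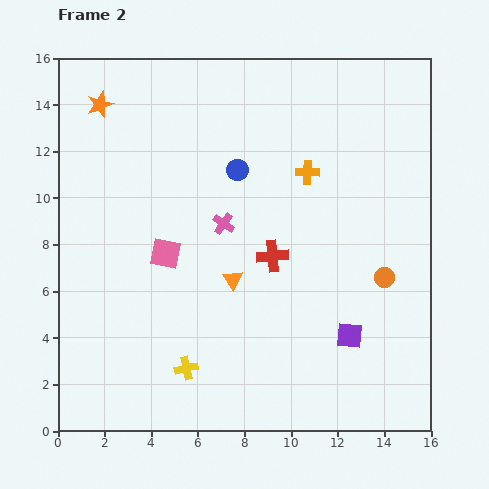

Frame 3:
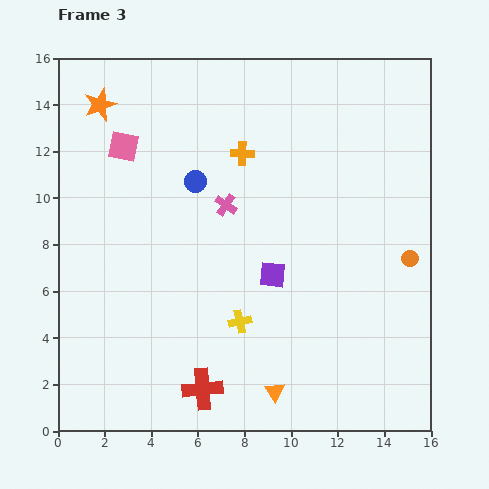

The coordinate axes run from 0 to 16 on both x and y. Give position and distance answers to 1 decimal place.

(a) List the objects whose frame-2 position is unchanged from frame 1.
the orange star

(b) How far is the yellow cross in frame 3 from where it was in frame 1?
4.5

The yellow cross moved from (3.3, 4.7) to (7.8, 4.7), a distance of √(4.5² + 0.0²) ≈ 4.5.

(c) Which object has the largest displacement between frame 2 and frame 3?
the red cross

(moved 6.4; next 5.1)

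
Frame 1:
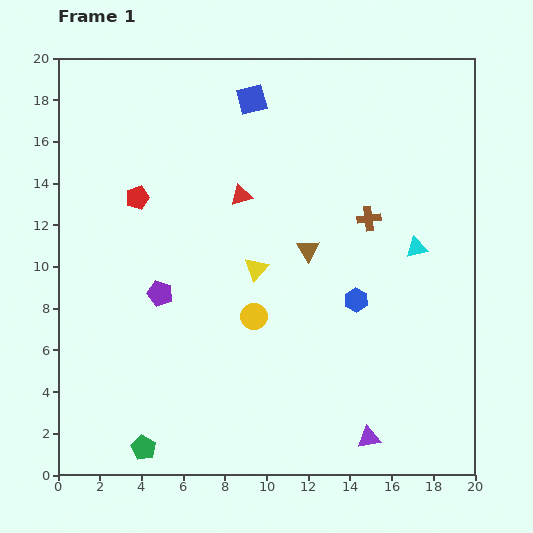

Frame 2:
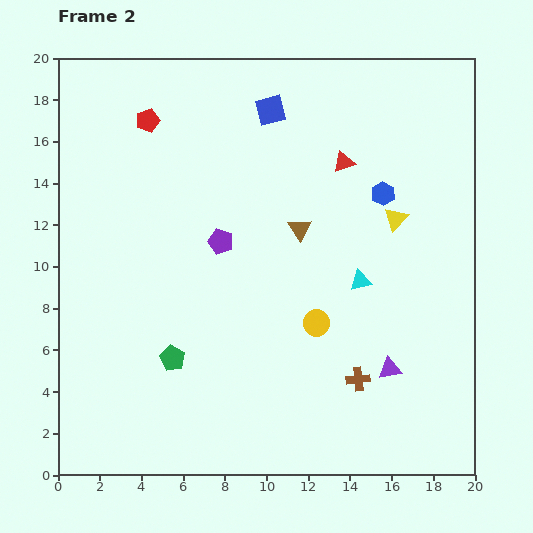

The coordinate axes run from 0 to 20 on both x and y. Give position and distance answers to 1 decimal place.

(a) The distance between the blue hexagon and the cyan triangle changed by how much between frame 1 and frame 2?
+0.5

Distance in frame 1: 3.8. Distance in frame 2: 4.3.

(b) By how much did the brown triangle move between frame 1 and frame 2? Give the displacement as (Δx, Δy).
(-0.4, 1.0)

The brown triangle was at (12.0, 10.8) in frame 1 and (11.6, 11.8) in frame 2.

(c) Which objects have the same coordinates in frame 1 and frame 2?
none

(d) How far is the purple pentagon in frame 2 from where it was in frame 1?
3.8

The purple pentagon moved from (4.9, 8.7) to (7.8, 11.2), a distance of √(2.9² + 2.5²) ≈ 3.8.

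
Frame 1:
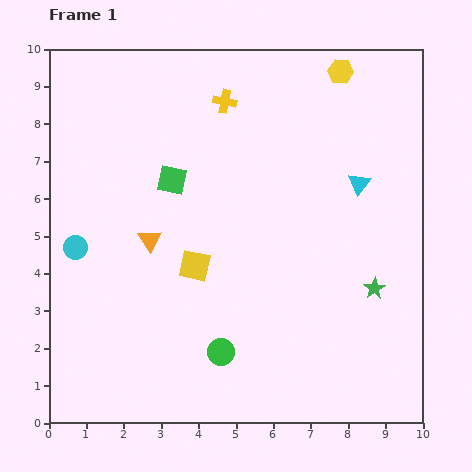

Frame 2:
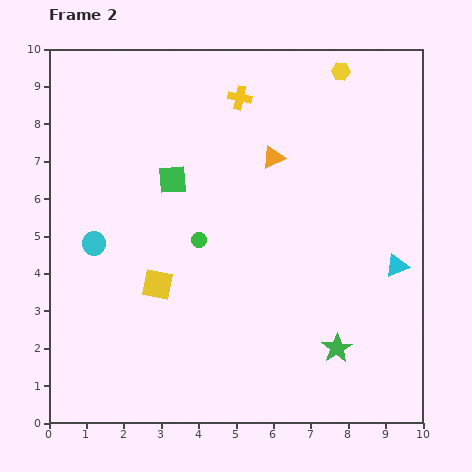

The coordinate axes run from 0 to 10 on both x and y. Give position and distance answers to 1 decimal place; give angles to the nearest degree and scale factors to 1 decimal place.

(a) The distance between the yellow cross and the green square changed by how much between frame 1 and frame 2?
+0.3

Distance in frame 1: 2.5. Distance in frame 2: 2.8.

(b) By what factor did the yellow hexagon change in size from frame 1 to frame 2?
0.7×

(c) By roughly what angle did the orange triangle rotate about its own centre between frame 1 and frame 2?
40° clockwise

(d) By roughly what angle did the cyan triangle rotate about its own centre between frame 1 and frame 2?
28° clockwise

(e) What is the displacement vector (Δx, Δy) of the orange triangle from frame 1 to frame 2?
(3.3, 2.2)

The orange triangle was at (2.7, 4.9) in frame 1 and (6.0, 7.1) in frame 2.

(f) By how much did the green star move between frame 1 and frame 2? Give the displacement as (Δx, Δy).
(-1.0, -1.6)

The green star was at (8.7, 3.6) in frame 1 and (7.7, 2.0) in frame 2.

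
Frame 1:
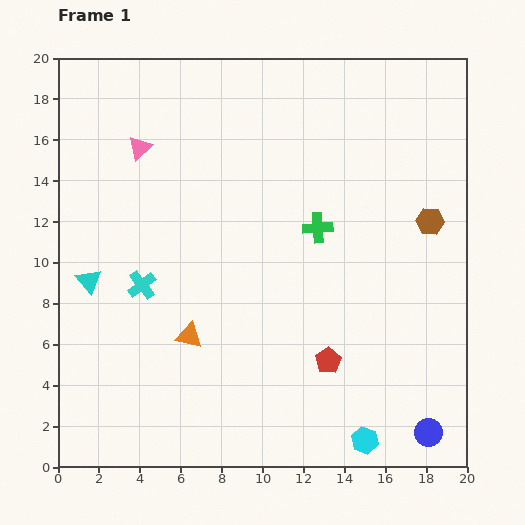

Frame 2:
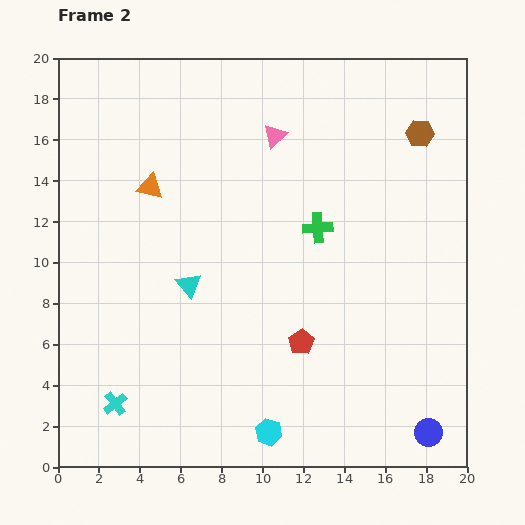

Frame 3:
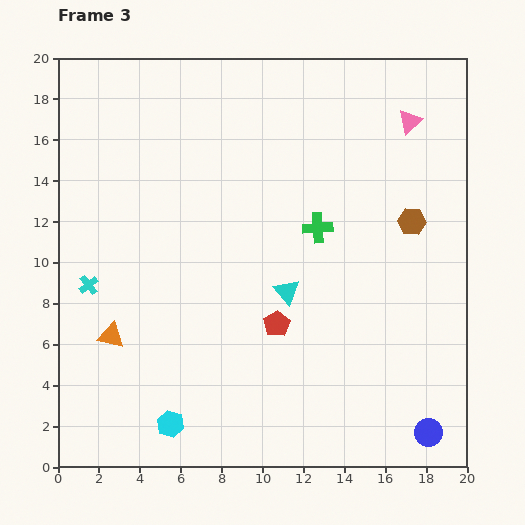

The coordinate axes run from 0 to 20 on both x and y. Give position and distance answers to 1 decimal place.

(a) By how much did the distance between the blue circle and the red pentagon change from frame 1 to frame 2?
+1.6

Distance in frame 1: 6.0. Distance in frame 2: 7.6.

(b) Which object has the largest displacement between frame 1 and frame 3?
the pink triangle

(moved 13.3; next 9.7)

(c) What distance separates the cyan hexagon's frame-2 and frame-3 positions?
4.8

The cyan hexagon moved from (10.3, 1.7) to (5.5, 2.1), a distance of √(4.8² + 0.4²) ≈ 4.8.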